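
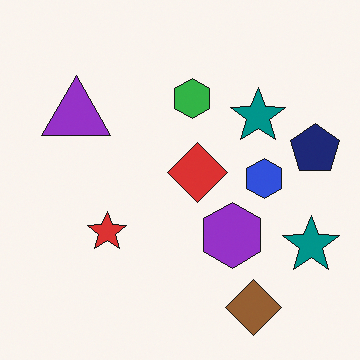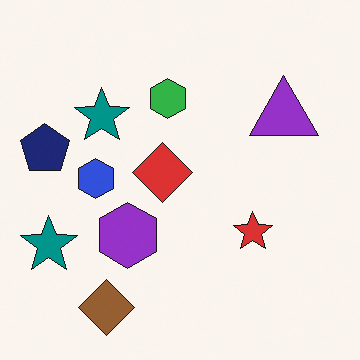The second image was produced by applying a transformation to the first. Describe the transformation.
It was flipped horizontally (left ↔ right).

The navy pentagon is in the right of the first image and the left of the second — shapes on opposite sides of the vertical midline have swapped in a mirror flip.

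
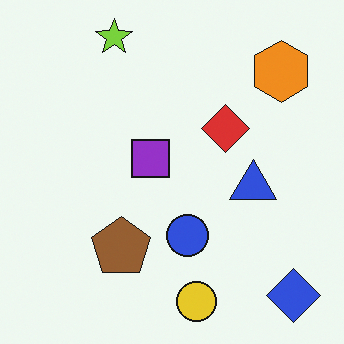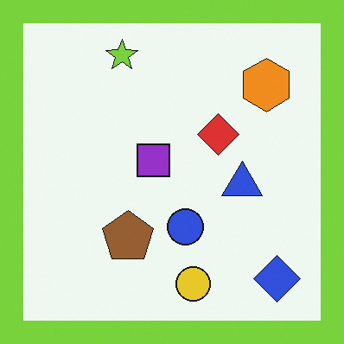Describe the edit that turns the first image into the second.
This is the original image framed with a lime border.

A solid lime frame runs around the edge of the second image, with the content slightly shrunk inside it.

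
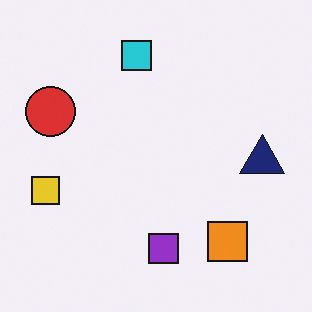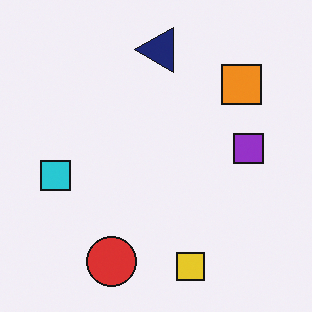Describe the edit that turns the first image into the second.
This is the original image rotated 90° counter-clockwise.

The yellow square sits in the left of the first image and the bottom of the second — consistent with a whole-image 90° counter-clockwise rotation.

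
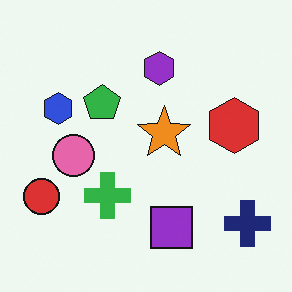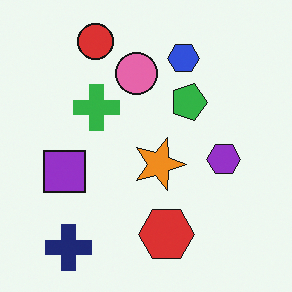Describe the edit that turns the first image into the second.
This is the original image rotated 90° clockwise.

The navy cross sits in the bottom-right of the first image and the bottom-left of the second — consistent with a whole-image 90° clockwise rotation.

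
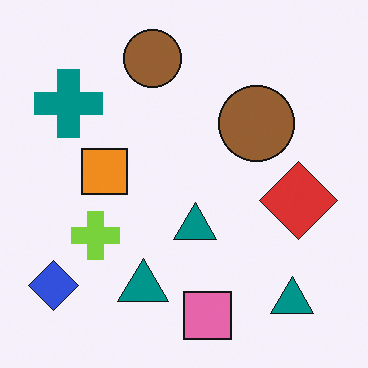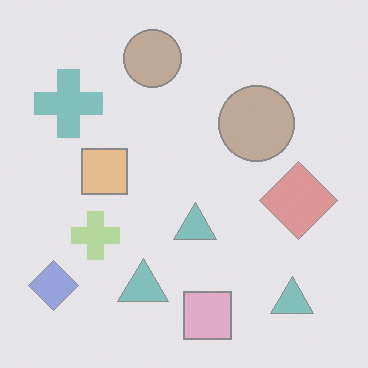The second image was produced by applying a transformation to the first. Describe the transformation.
The transformation is: washed out (contrast reduced).

Tones are pushed toward mid-grey across the whole image — a global contrast change.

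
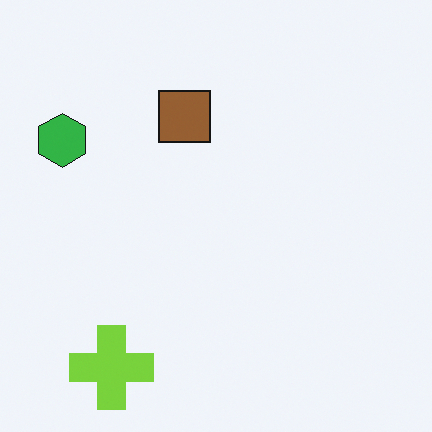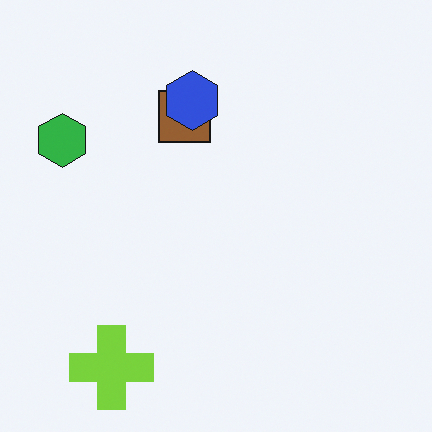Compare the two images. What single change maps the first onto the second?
Overlaid with an additional blue hexagon.

A blue hexagon appears in the second image that is absent from the first.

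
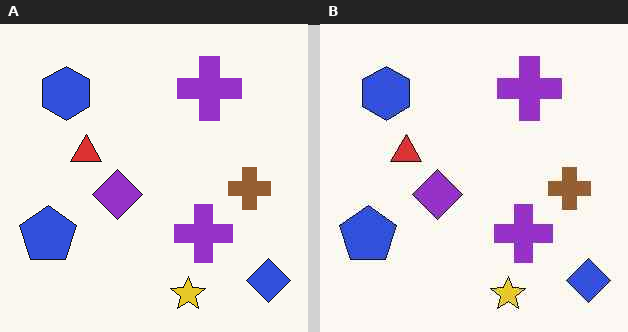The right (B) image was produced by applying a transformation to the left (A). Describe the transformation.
This is the original image JPEG-compressed with visible artifacts.

Blocky 8×8 compression artifacts appear around shape edges and the flat background shows ringing — characteristic JPEG degradation.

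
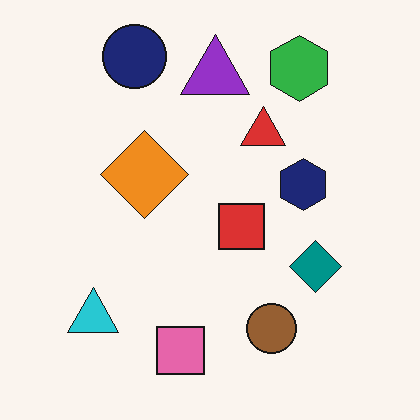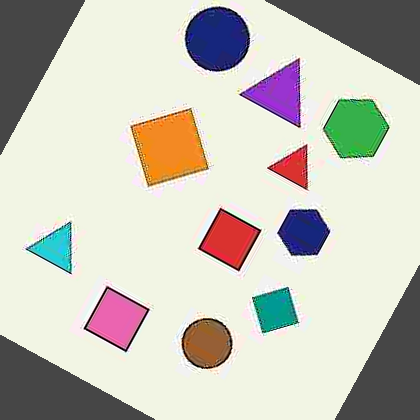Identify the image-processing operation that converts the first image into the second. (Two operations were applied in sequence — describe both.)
It was degraded with heavy JPEG compression, then rotated clockwise by a moderate amount.

Blocky 8×8 compression artifacts appear around shape edges and the flat background shows ringing — characteristic JPEG degradation. Every shape is tilted by the same angle and the image corners show triangular fill wedges — a whole-image rotation by a non-right angle.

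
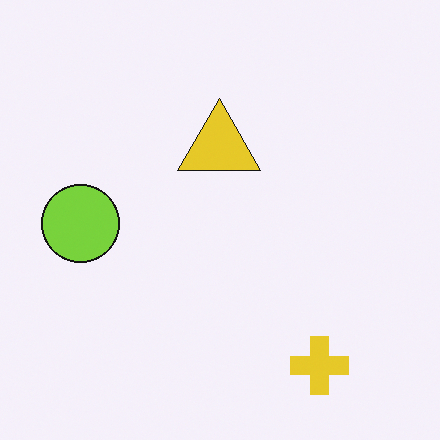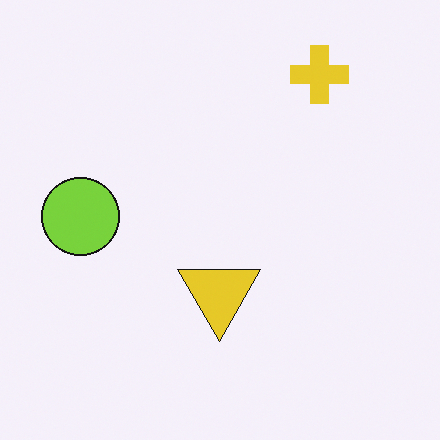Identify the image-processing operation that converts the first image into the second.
Flipped vertically (top ↔ bottom).

The yellow cross is in the bottom-right of the first image and the top-right of the second — shapes on opposite sides of the horizontal midline have swapped in a mirror flip.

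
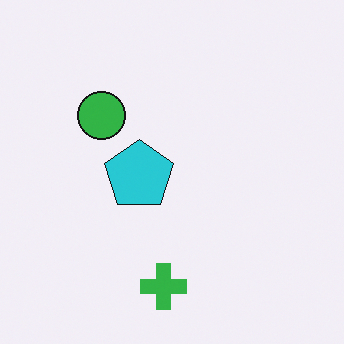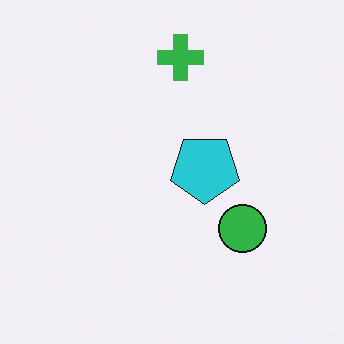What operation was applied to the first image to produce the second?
The image was rotated 180°.

The green cross sits in the bottom of the first image and the top of the second — consistent with a whole-image 180° rotation.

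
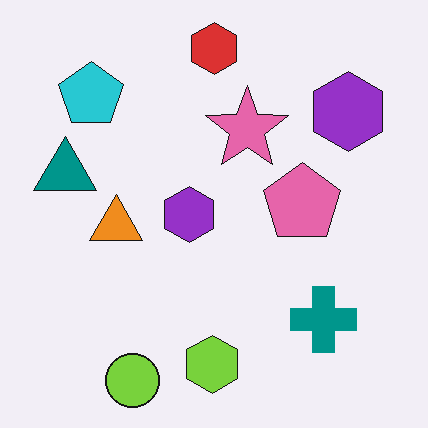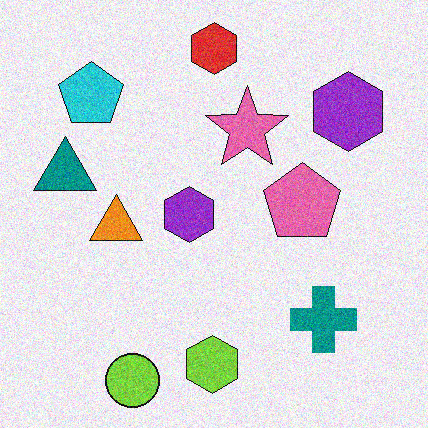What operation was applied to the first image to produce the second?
This is the original image degraded with visible gaussian noise.

Random speckle covers the whole image, including the flat background.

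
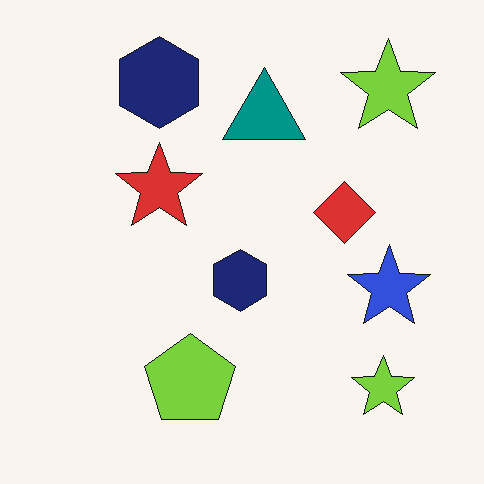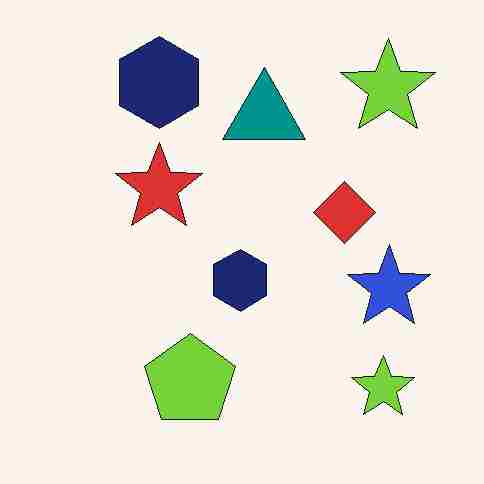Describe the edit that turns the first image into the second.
The transformation is: heavily JPEG-compressed with obvious blocking artifacts.

Blocky 8×8 compression artifacts appear around shape edges and the flat background shows ringing — characteristic JPEG degradation.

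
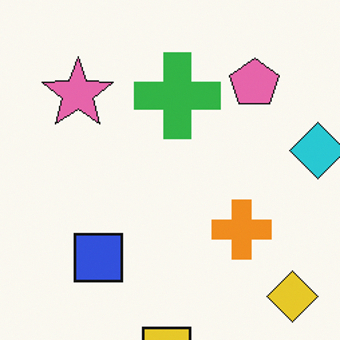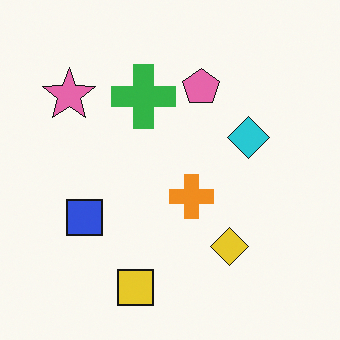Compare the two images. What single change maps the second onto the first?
It was cropped slightly and scaled back up.

The visible shapes are larger and the field of view is narrower; shapes near the original edges may be partly or wholly outside the frame — a crop-and-rescale.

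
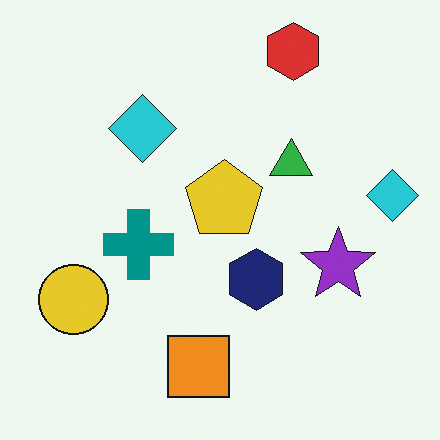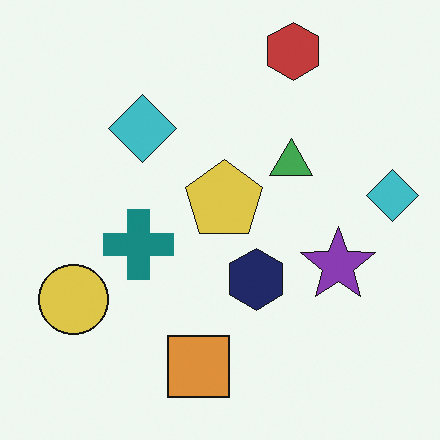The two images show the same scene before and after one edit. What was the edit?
The transformation is: slightly desaturated.

All colors are more muted and greyish — a global saturation change.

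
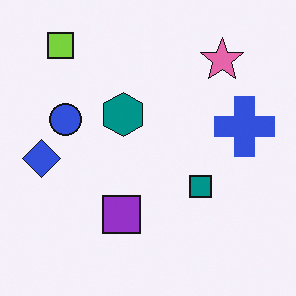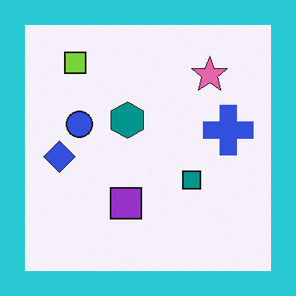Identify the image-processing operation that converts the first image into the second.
This is the original image framed with a cyan border.

A solid cyan frame runs around the edge of the second image, with the content slightly shrunk inside it.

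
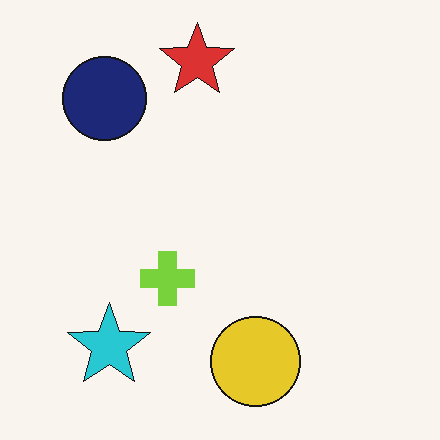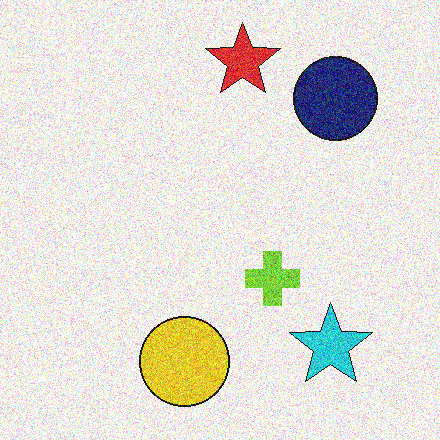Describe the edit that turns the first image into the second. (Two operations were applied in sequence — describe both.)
The second image is the first degraded with strong gaussian noise, then flipped horizontally (left ↔ right).

Random speckle covers the whole image, including the flat background. The navy circle is in the top-left of the first image and the top-right of the second — shapes on opposite sides of the vertical midline have swapped in a mirror flip.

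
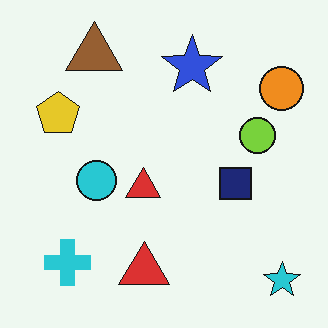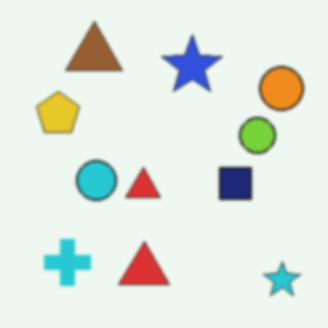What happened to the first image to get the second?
The transformation is: given a subtle gaussian blur.

Shape edges and outlines are uniformly softened across the whole image.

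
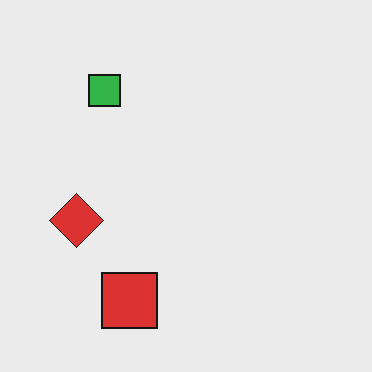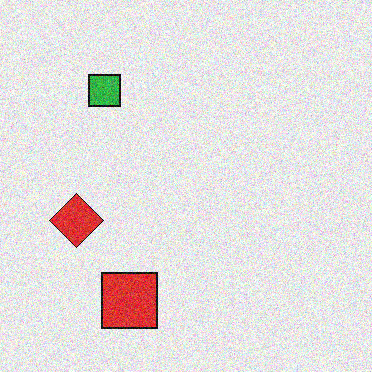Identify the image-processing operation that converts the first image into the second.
The second image is the first degraded with moderate additive noise.

Random speckle covers the whole image, including the flat background.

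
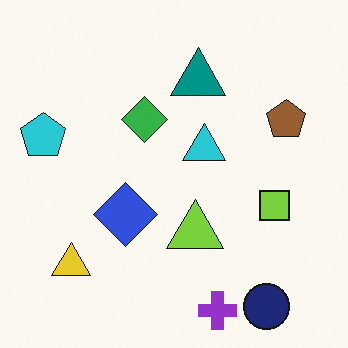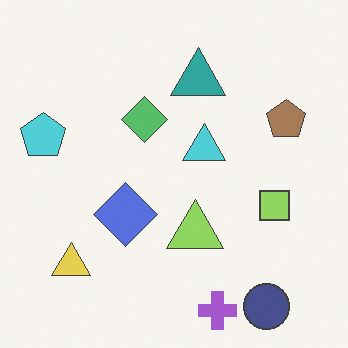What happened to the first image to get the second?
Given slightly reduced contrast.

Tones are pushed toward mid-grey across the whole image — a global contrast change.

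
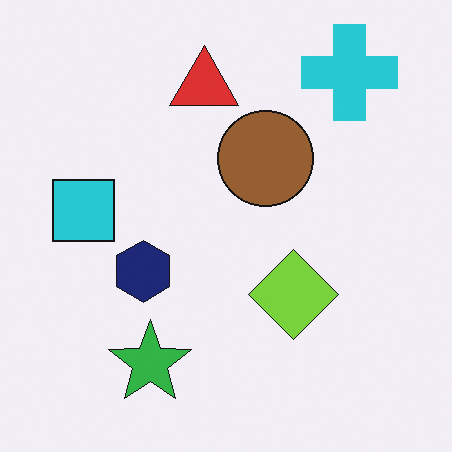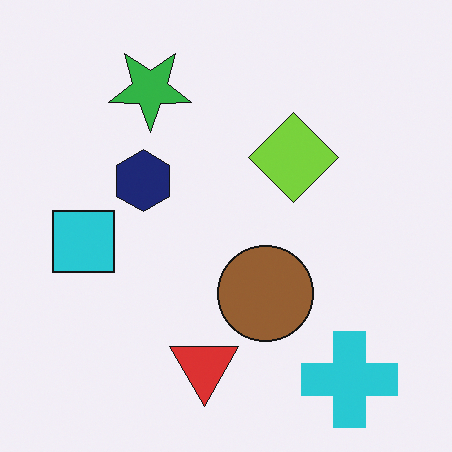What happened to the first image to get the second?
The image was flipped vertically (top ↔ bottom).

The cyan cross is in the top-right of the first image and the bottom-right of the second — shapes on opposite sides of the horizontal midline have swapped in a mirror flip.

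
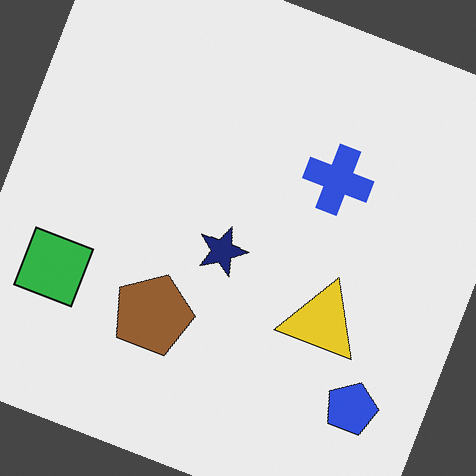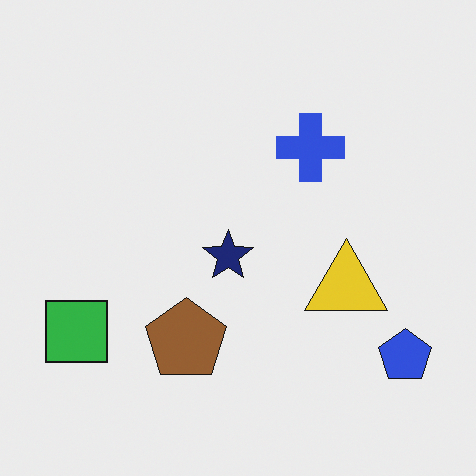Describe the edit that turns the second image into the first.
It was rotated clockwise by a clearly visible amount.

Every shape is tilted by the same angle and the image corners show triangular fill wedges — a whole-image rotation by a non-right angle.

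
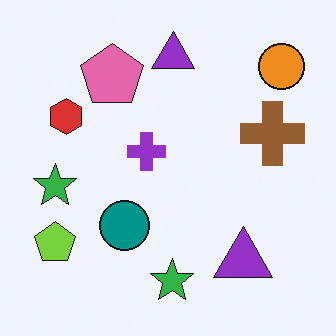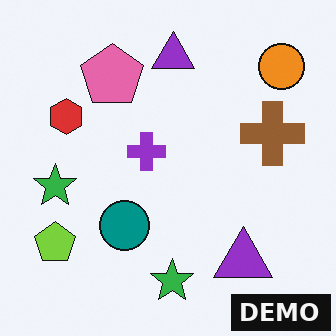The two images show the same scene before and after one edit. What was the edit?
The second image is the first watermarked with the text "DEMO" in the lower-right corner.

A dark label reading "DEMO" appears in the lower-right corner.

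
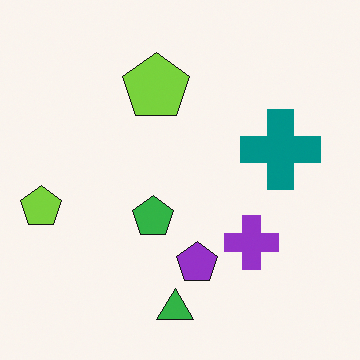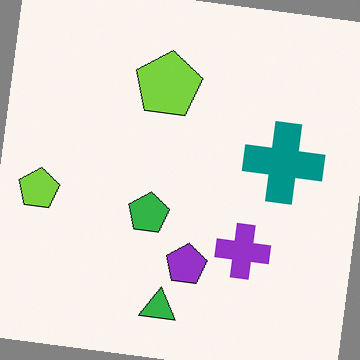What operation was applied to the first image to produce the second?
The image was rotated clockwise by a small amount.

Every shape is tilted by the same angle and the image corners show triangular fill wedges — a whole-image rotation by a non-right angle.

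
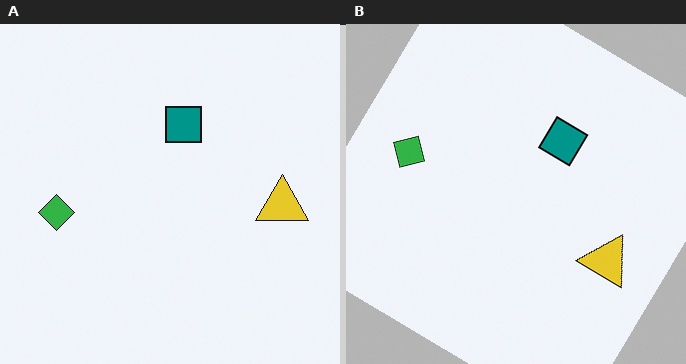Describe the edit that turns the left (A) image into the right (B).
It was rotated clockwise by a large amount — several tens of degrees.

Every shape is tilted by the same angle and the image corners show triangular fill wedges — a whole-image rotation by a non-right angle.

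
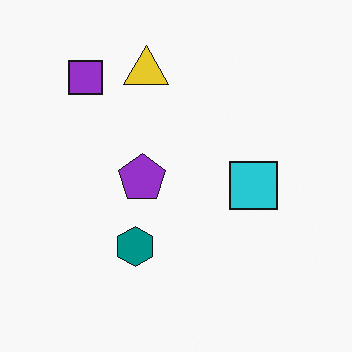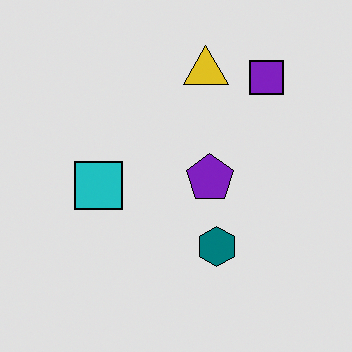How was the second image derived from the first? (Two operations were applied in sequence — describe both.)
Posterized to a reduced palette, then flipped horizontally (left ↔ right).

Each flat color has snapped to a coarser quantized level — most visibly, the near-white background has dropped to a flat grey. The purple square is in the top-left of the first image and the top-right of the second — shapes on opposite sides of the vertical midline have swapped in a mirror flip.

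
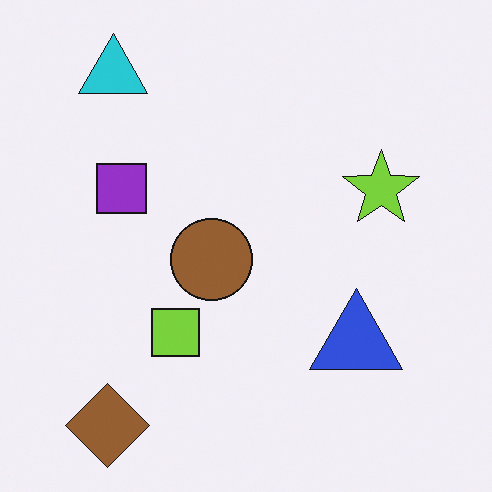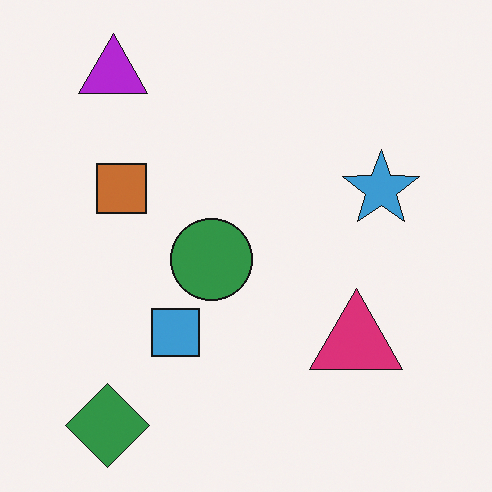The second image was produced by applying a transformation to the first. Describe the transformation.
The second image is the first hue-shifted noticeably.

Every shape's color has rotated by the same amount around the hue wheel — a uniform hue shift.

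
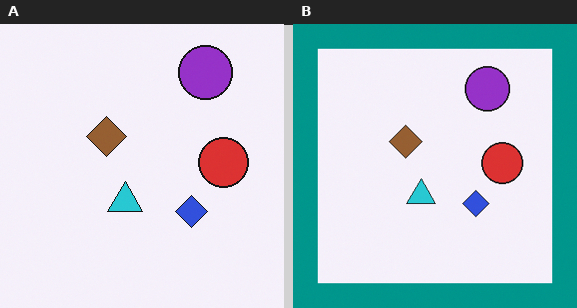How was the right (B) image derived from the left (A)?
The right (B) image is the left (A) framed with a teal border.

A solid teal frame runs around the edge of the right (B) image, with the content slightly shrunk inside it.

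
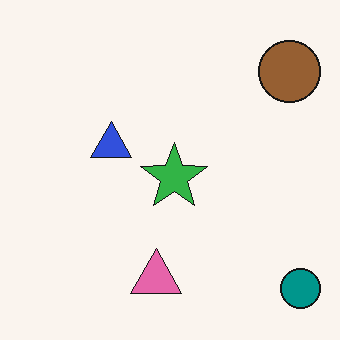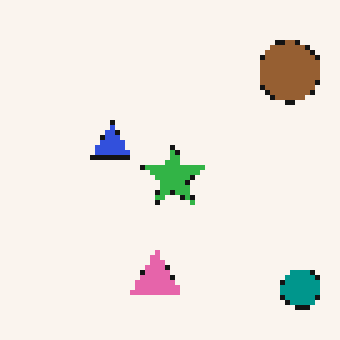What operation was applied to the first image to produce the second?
The image was mildly pixelated.

Shapes are reduced to large square blocks; fine edges and outlines are lost — a downscale-then-upscale (mosaic) effect.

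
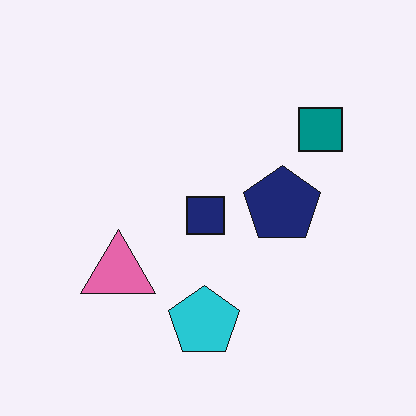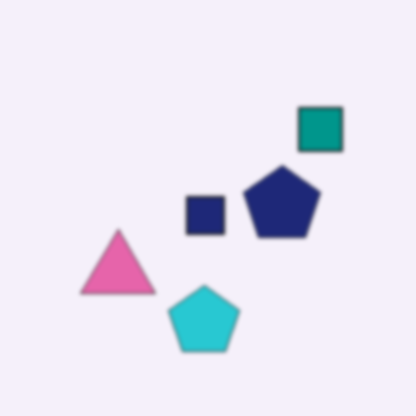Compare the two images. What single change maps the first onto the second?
It was lightly blurred.

Shape edges and outlines are uniformly softened across the whole image.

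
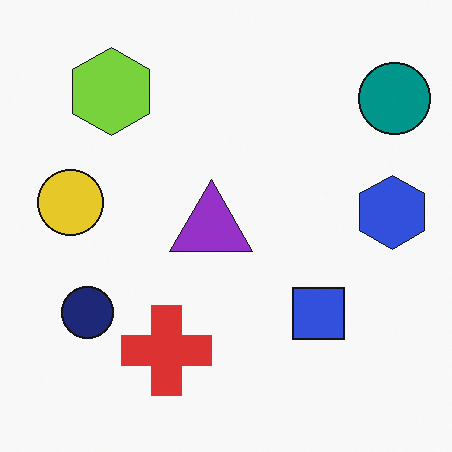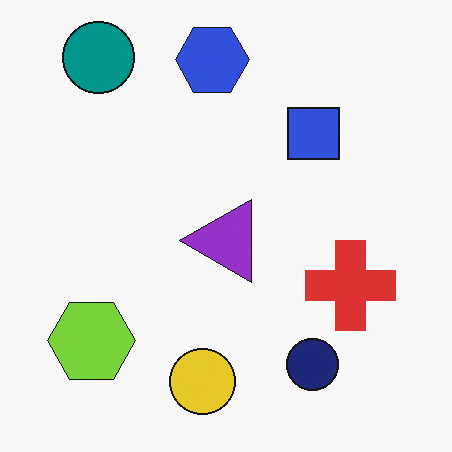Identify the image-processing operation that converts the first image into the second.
It was rotated 90° counter-clockwise.

The teal circle sits in the top-right of the first image and the top-left of the second — consistent with a whole-image 90° counter-clockwise rotation.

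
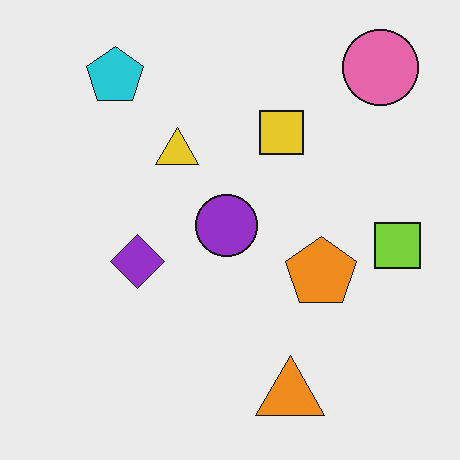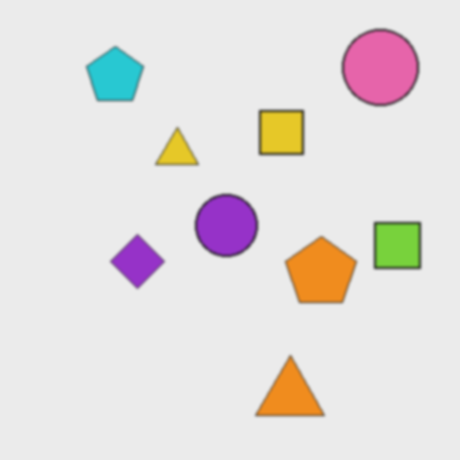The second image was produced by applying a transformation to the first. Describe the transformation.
The image was slightly softened.

Shape edges and outlines are uniformly softened across the whole image.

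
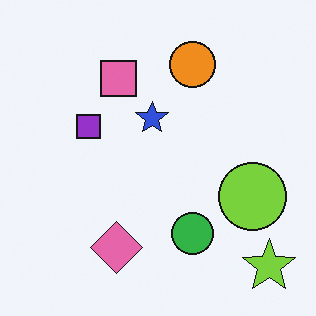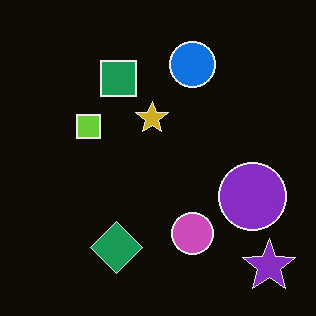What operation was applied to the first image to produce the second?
The second image is the first color-inverted (negative).

The light background has become dark and every shape's color is its complement — a photographic negative.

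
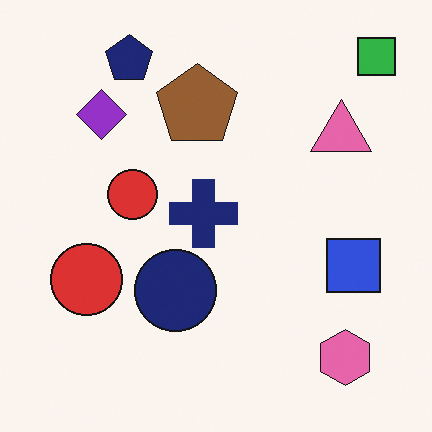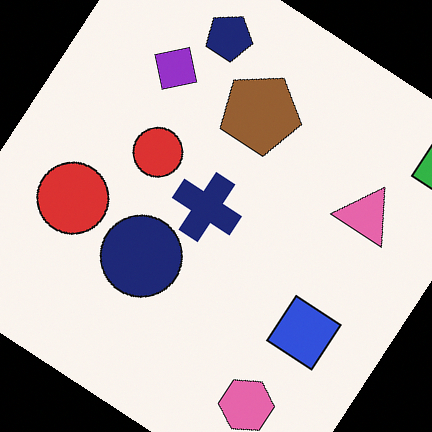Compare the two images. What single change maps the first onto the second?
The image was rotated clockwise by a large amount — several tens of degrees.

Every shape is tilted by the same angle and the image corners show triangular fill wedges — a whole-image rotation by a non-right angle.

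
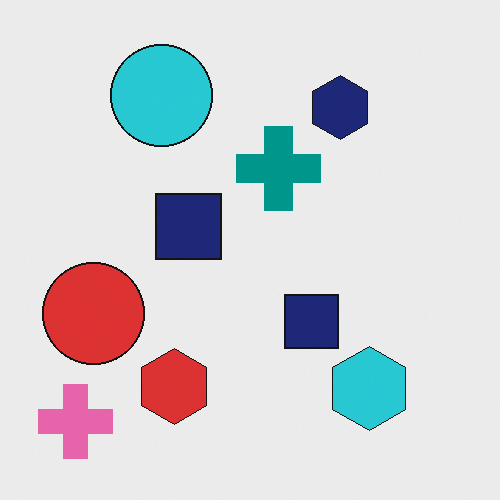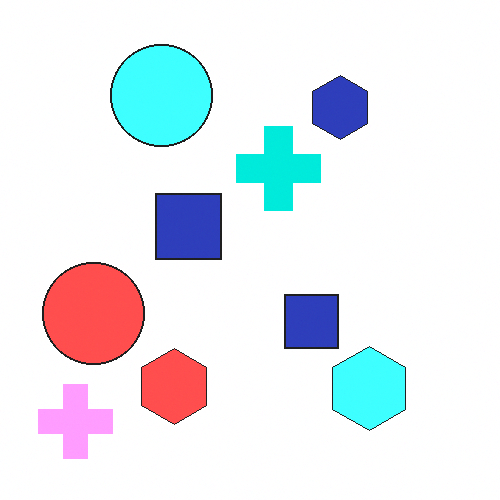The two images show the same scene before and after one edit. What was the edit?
The transformation is: noticeably brightened.

Every pixel — background and shapes alike — is uniformly brightened.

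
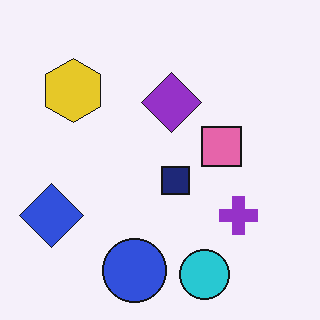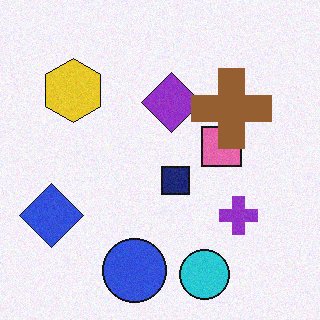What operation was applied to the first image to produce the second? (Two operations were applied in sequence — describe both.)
The image was degraded with subtle gaussian noise, then overlaid with an additional brown cross.

Random speckle covers the whole image, including the flat background. A brown cross appears in the second image that is absent from the first.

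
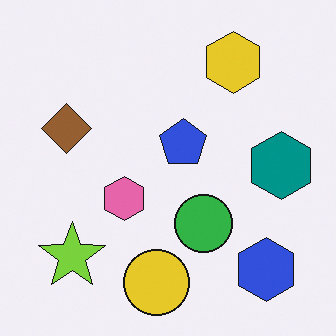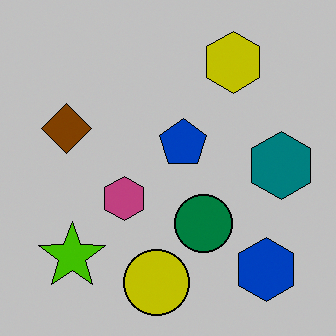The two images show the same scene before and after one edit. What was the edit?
This is the original image heavily posterized to just a handful of flat colors.

Each flat color has snapped to a coarser quantized level — most visibly, the near-white background has dropped to a flat grey.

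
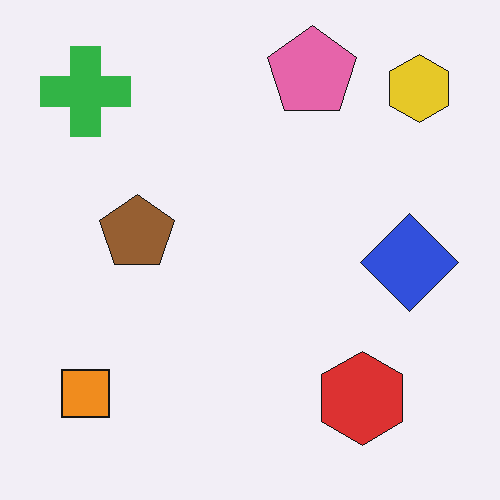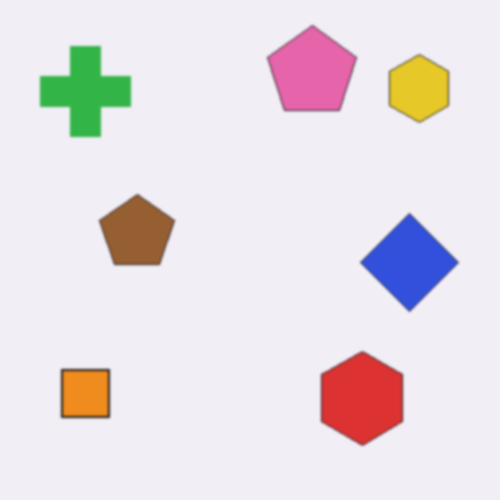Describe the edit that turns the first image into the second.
It was slightly softened.

Shape edges and outlines are uniformly softened across the whole image.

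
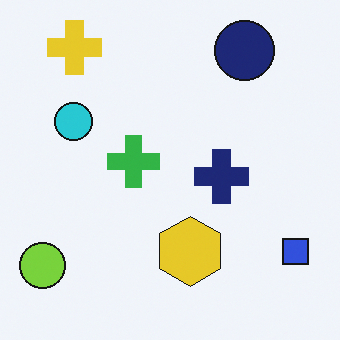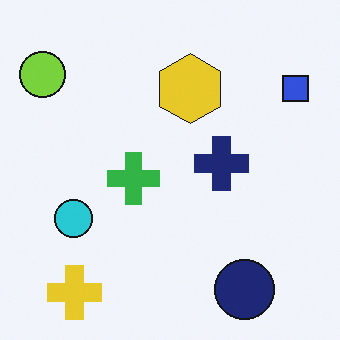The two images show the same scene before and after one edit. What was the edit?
The image was flipped vertically (top ↔ bottom).

The yellow cross is in the top-left of the first image and the bottom-left of the second — shapes on opposite sides of the horizontal midline have swapped in a mirror flip.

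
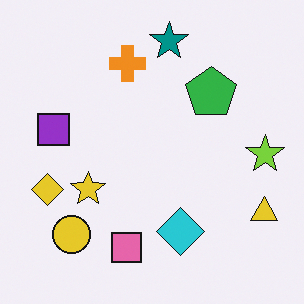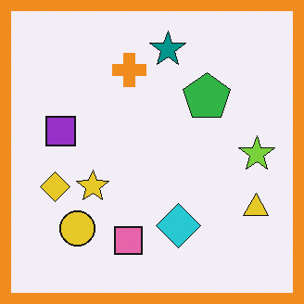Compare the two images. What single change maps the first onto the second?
The transformation is: framed with a orange border.

A solid orange frame runs around the edge of the second image, with the content slightly shrunk inside it.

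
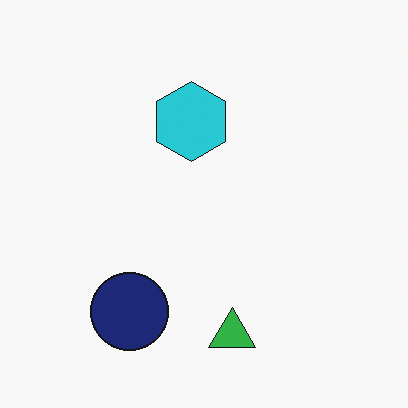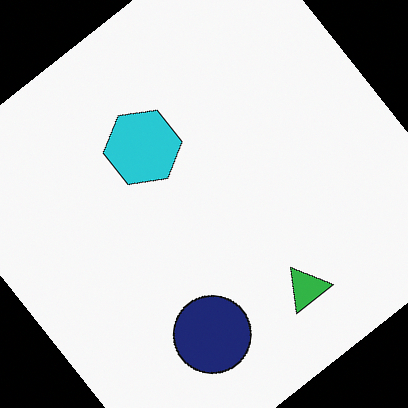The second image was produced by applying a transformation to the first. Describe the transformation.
The image was rotated counter-clockwise by a large amount — several tens of degrees.

Every shape is tilted by the same angle and the image corners show triangular fill wedges — a whole-image rotation by a non-right angle.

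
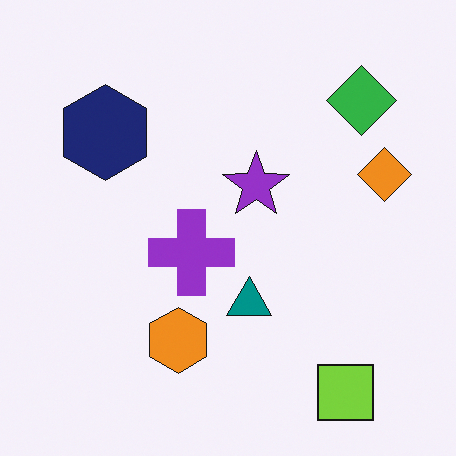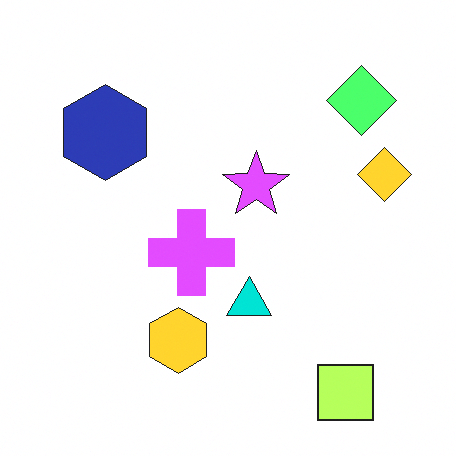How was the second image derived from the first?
The transformation is: noticeably brightened.

Every pixel — background and shapes alike — is uniformly brightened.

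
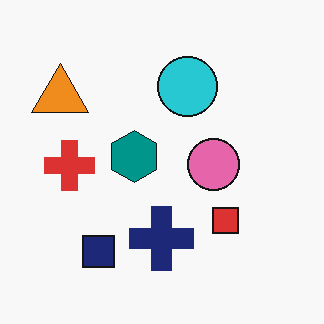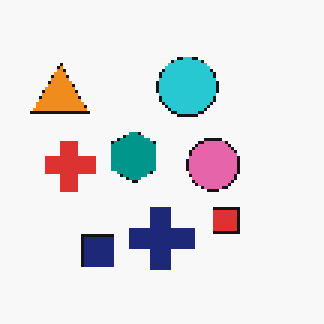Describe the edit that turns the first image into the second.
It was mildly pixelated.

Shapes are reduced to large square blocks; fine edges and outlines are lost — a downscale-then-upscale (mosaic) effect.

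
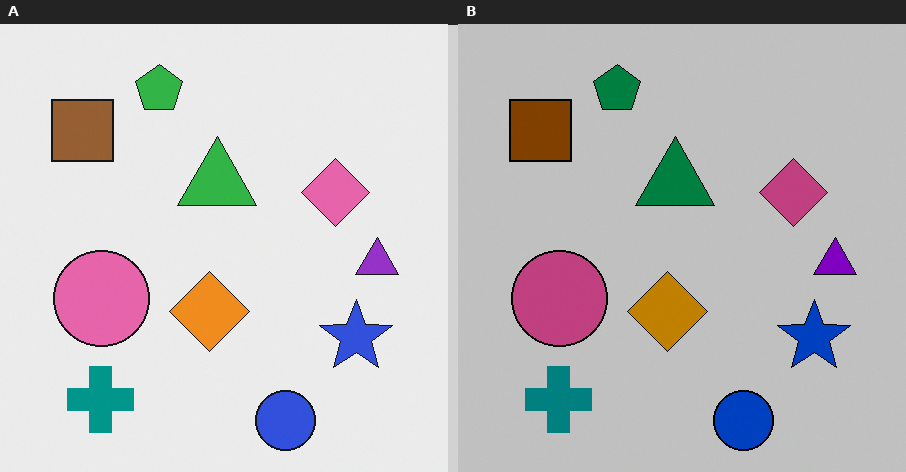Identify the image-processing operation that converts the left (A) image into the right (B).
It was aggressively posterized.

Each flat color has snapped to a coarser quantized level — most visibly, the near-white background has dropped to a flat grey.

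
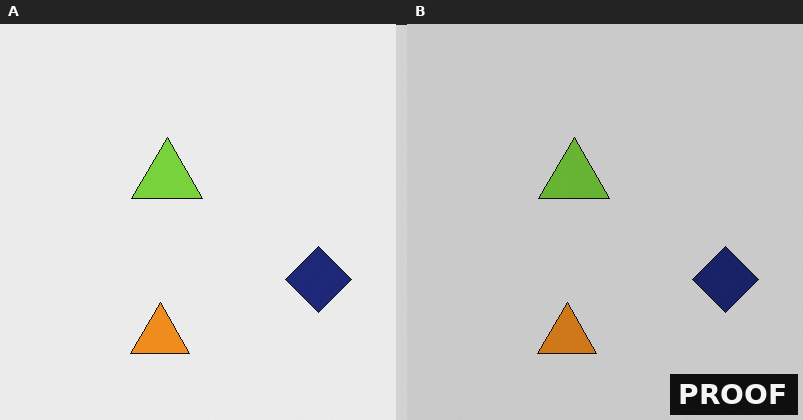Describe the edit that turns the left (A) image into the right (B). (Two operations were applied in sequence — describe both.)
This is the original image darkened a little, then watermarked with the text "PROOF" in the lower-right corner.

Every pixel — background and shapes alike — is uniformly darkened. A dark label reading "PROOF" appears in the lower-right corner.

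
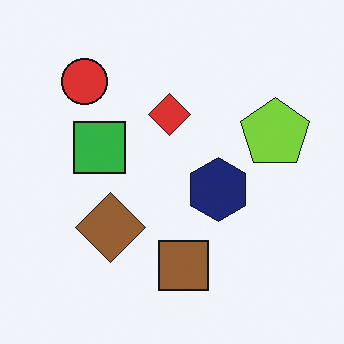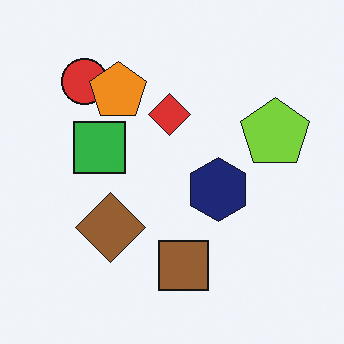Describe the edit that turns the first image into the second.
This is the original image overlaid with an additional orange pentagon.

An orange pentagon appears in the second image that is absent from the first.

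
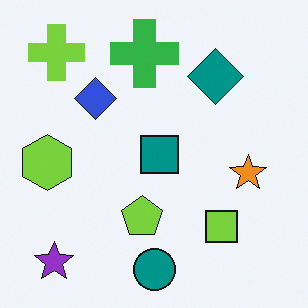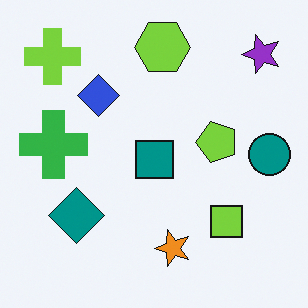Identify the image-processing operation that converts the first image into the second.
The image was transposed (reflected across the top-left ↔ bottom-right diagonal).

Shapes have swapped their row and column positions — what was in the top-right is now in the bottom-left — a diagonal reflection.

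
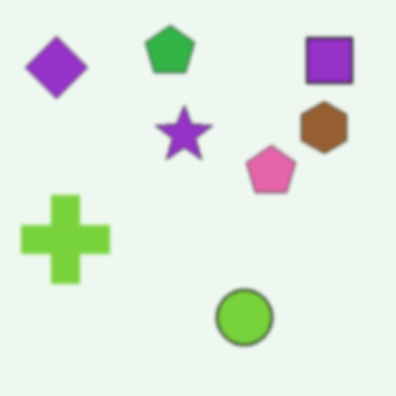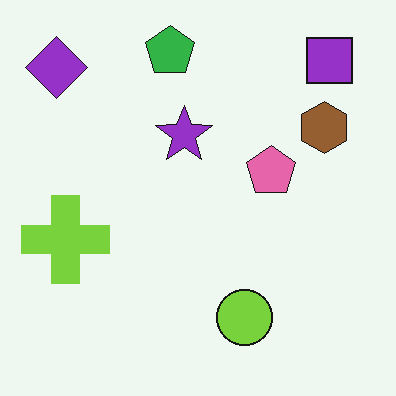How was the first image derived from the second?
It was lightly blurred.

Shape edges and outlines are uniformly softened across the whole image.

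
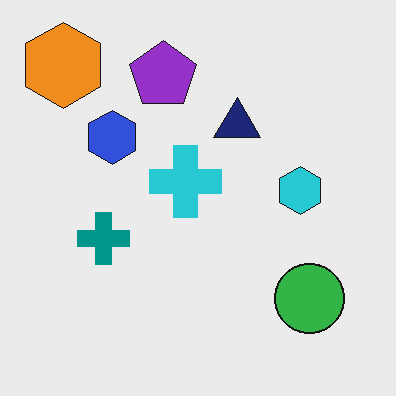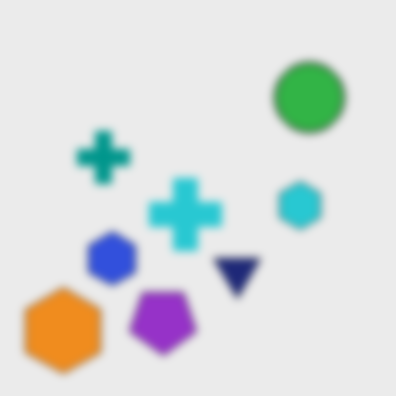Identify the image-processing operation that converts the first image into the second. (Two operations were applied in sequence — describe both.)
It was flipped vertically (top ↔ bottom), then moderately blurred.

The orange hexagon is in the top-left of the first image and the bottom-left of the second — shapes on opposite sides of the horizontal midline have swapped in a mirror flip. Shape edges and outlines are uniformly softened across the whole image.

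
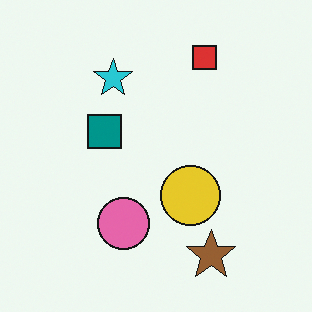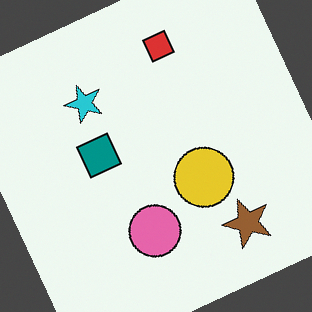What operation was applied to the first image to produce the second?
The second image is the first rotated counter-clockwise by a moderate amount.

Every shape is tilted by the same angle and the image corners show triangular fill wedges — a whole-image rotation by a non-right angle.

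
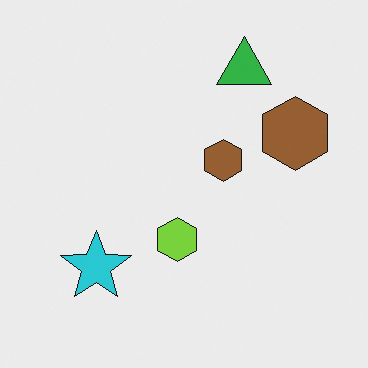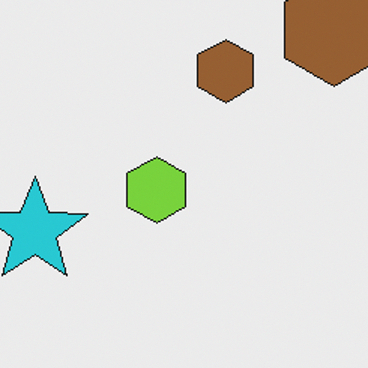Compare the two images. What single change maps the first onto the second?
The transformation is: cropped to a modestly smaller region and rescaled.

The visible shapes are larger and the field of view is narrower; shapes near the original edges may be partly or wholly outside the frame — a crop-and-rescale.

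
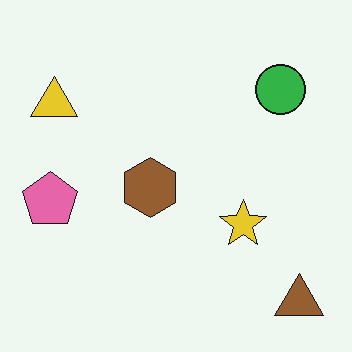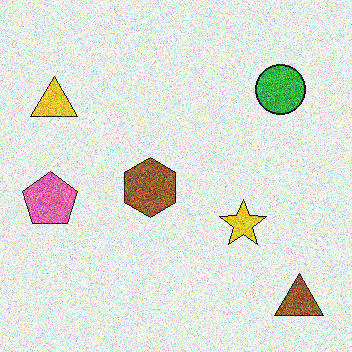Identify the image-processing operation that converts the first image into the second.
It was degraded with strong gaussian noise.

Random speckle covers the whole image, including the flat background.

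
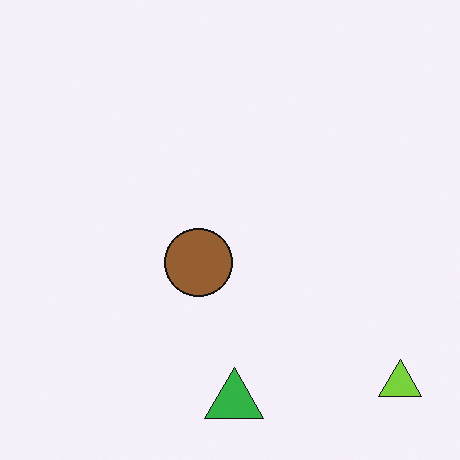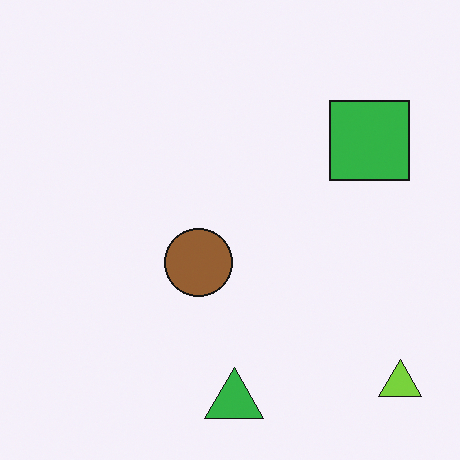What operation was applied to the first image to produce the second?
The image was overlaid with an additional green square.

A green square appears in the second image that is absent from the first.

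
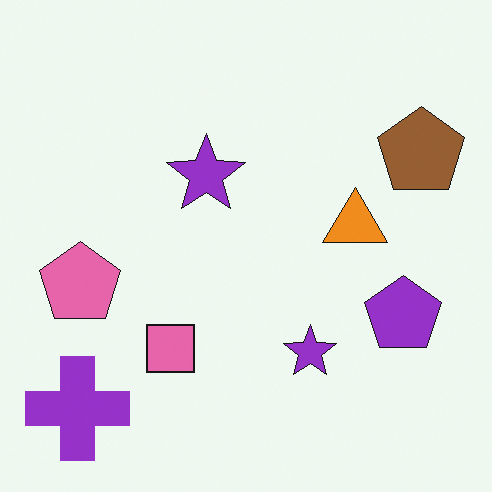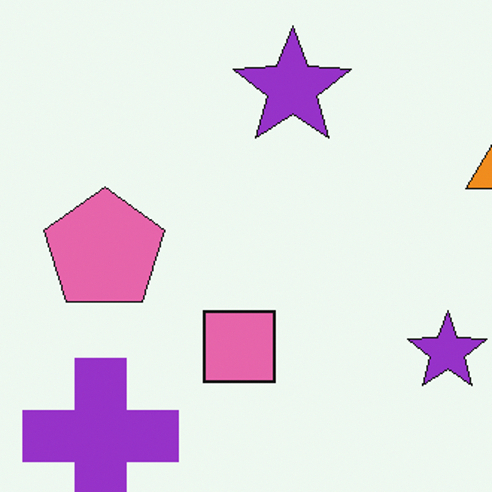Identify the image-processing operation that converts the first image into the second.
The transformation is: cropped to a modestly smaller region and rescaled.

The visible shapes are larger and the field of view is narrower; shapes near the original edges may be partly or wholly outside the frame — a crop-and-rescale.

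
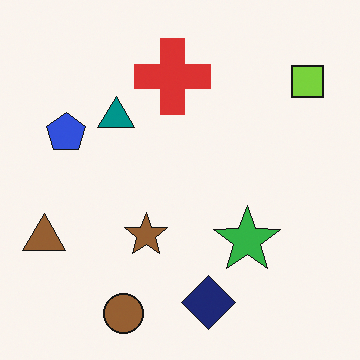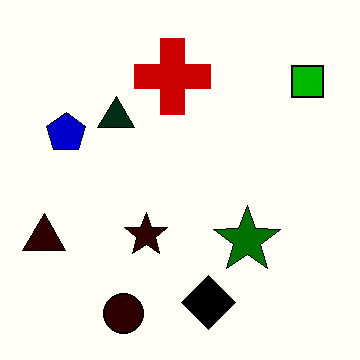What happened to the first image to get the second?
The transformation is: given much higher contrast.

Tones are pushed away from mid-grey across the whole image — a global contrast change.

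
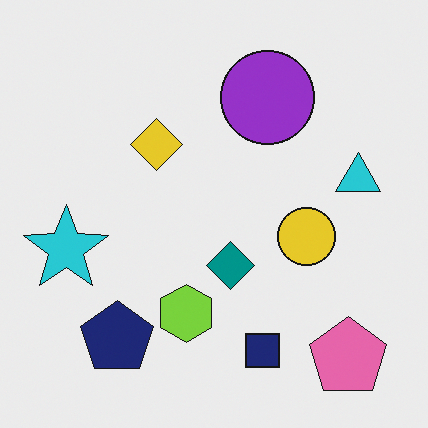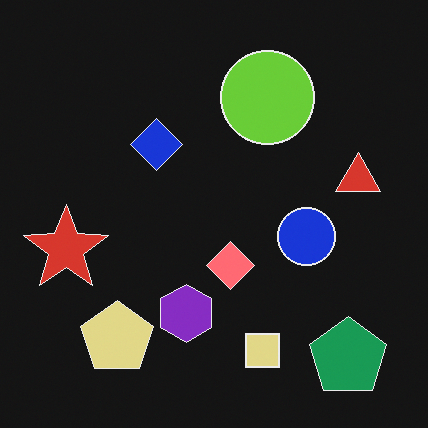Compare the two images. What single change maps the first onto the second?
This is the original image color-inverted (negative).

The light background has become dark and every shape's color is its complement — a photographic negative.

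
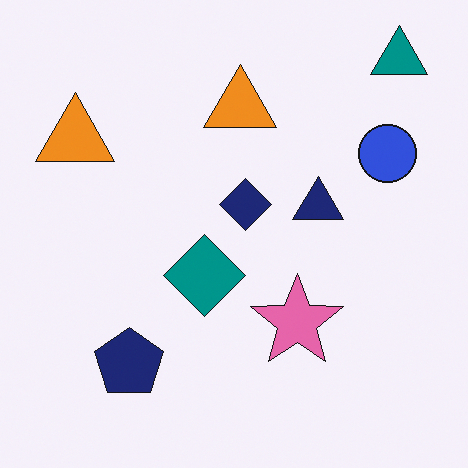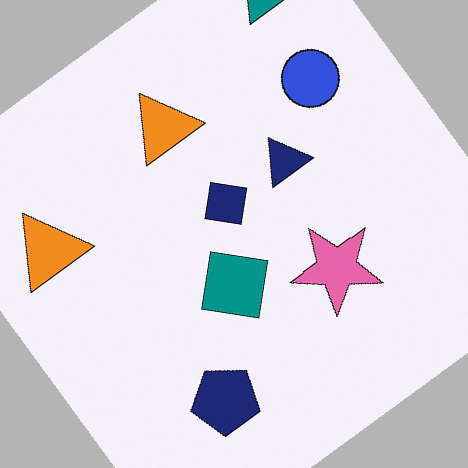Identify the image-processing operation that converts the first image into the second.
It was rotated counter-clockwise by a large amount — several tens of degrees.

Every shape is tilted by the same angle and the image corners show triangular fill wedges — a whole-image rotation by a non-right angle.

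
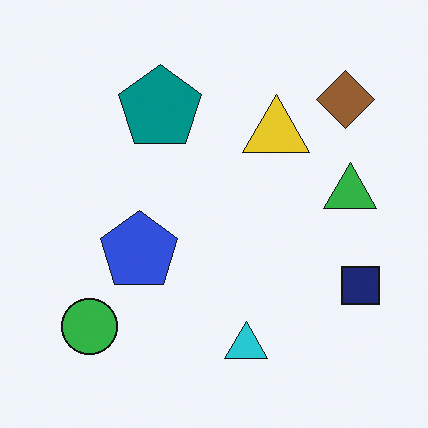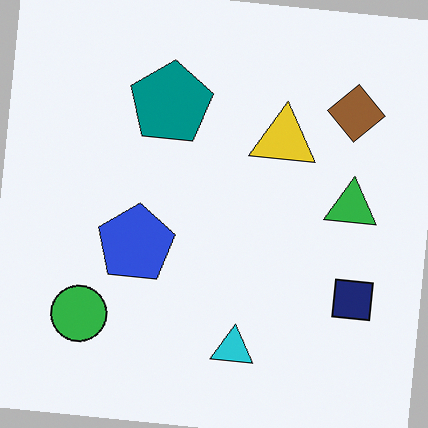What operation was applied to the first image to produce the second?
This is the original image rotated clockwise by a small amount.

Every shape is tilted by the same angle and the image corners show triangular fill wedges — a whole-image rotation by a non-right angle.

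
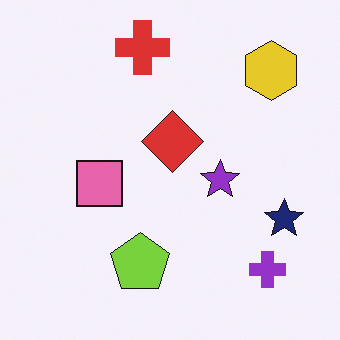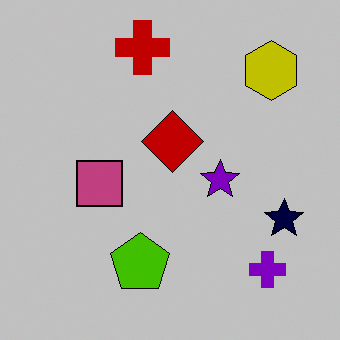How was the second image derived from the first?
The second image is the first aggressively posterized.

Each flat color has snapped to a coarser quantized level — most visibly, the near-white background has dropped to a flat grey.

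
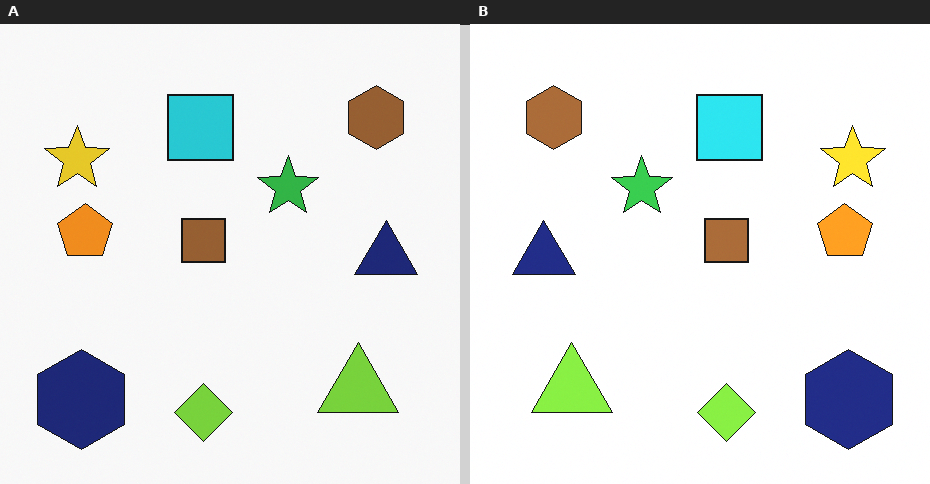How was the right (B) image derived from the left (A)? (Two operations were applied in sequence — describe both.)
It was slightly brightened, then flipped horizontally (left ↔ right).

Every pixel — background and shapes alike — is uniformly brightened. The navy triangle is in the right of the left (A) image and the left of the right (B) — shapes on opposite sides of the vertical midline have swapped in a mirror flip.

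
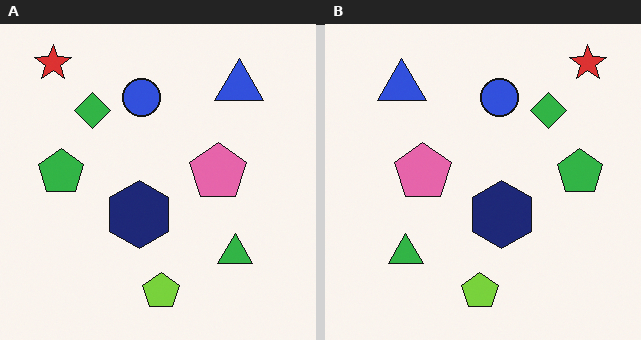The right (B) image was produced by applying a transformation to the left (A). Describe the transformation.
Flipped horizontally (left ↔ right).

The red star is in the top-left of the left (A) image and the top-right of the right (B) — shapes on opposite sides of the vertical midline have swapped in a mirror flip.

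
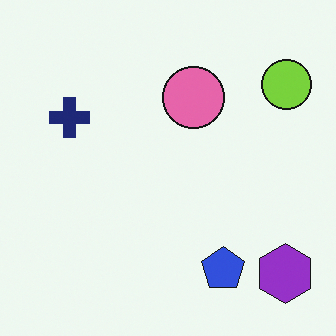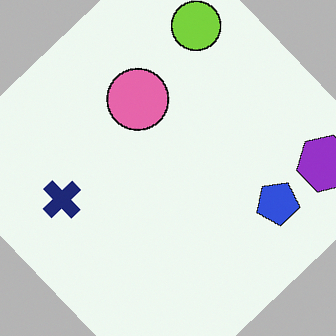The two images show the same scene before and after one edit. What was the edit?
This is the original image rotated counter-clockwise by a large amount — several tens of degrees.

Every shape is tilted by the same angle and the image corners show triangular fill wedges — a whole-image rotation by a non-right angle.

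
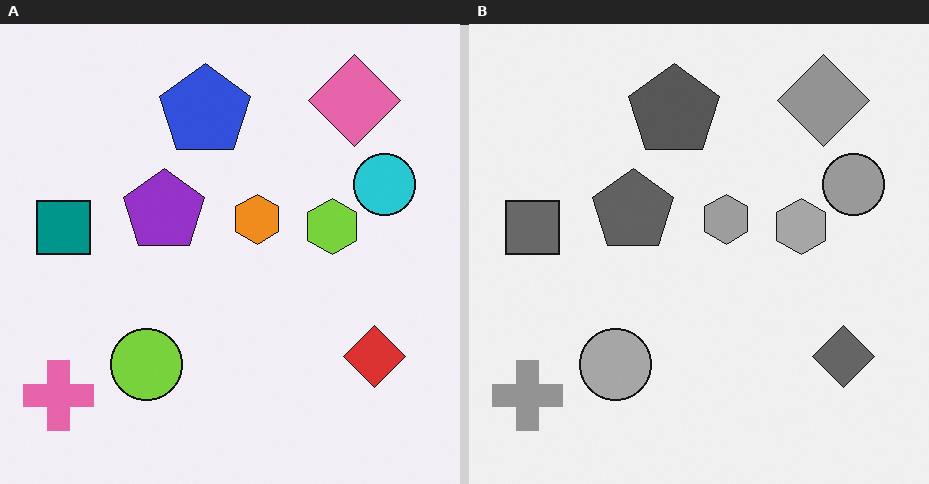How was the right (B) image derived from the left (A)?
The right (B) image is the left (A) converted to grayscale.

All color is removed — every shape is now a shade of grey.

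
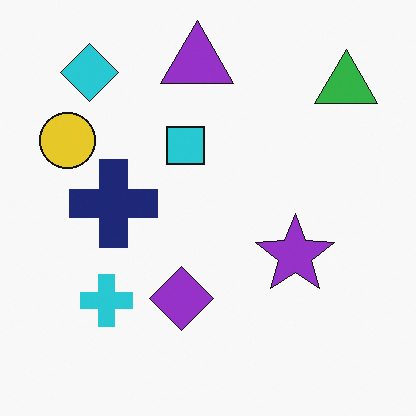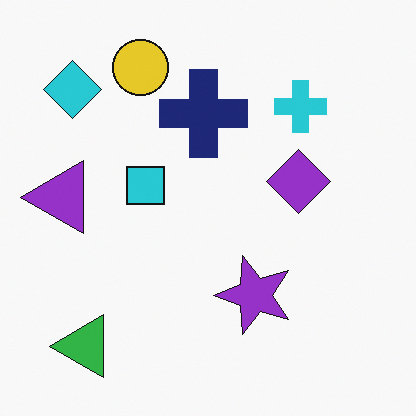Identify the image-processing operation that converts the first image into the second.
The image was transposed (reflected across the top-left ↔ bottom-right diagonal).

Shapes have swapped their row and column positions — what was in the top-right is now in the bottom-left — a diagonal reflection.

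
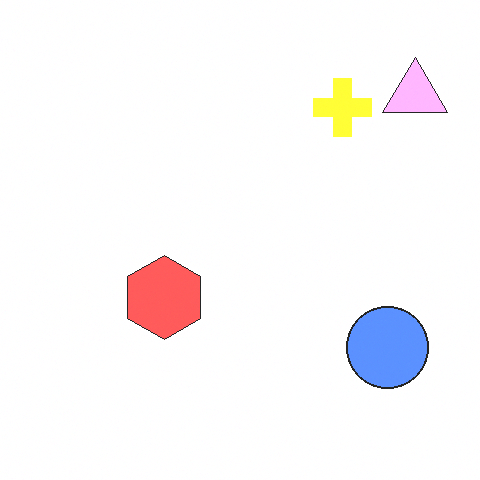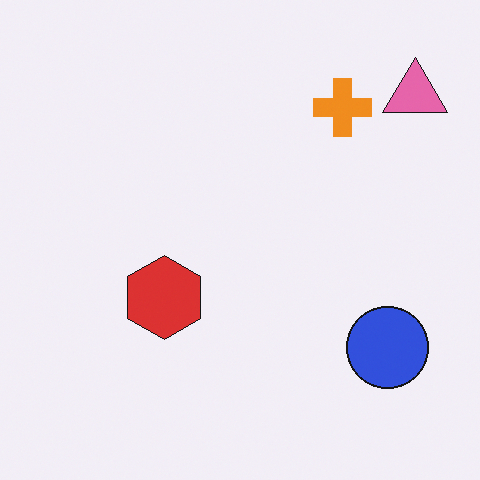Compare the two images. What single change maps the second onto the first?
This is the original image brightened a lot.

Every pixel — background and shapes alike — is uniformly brightened.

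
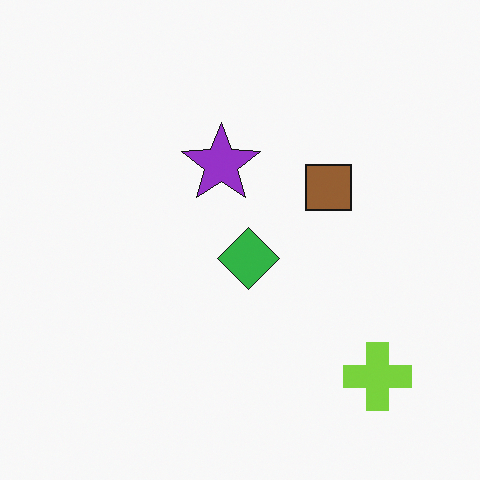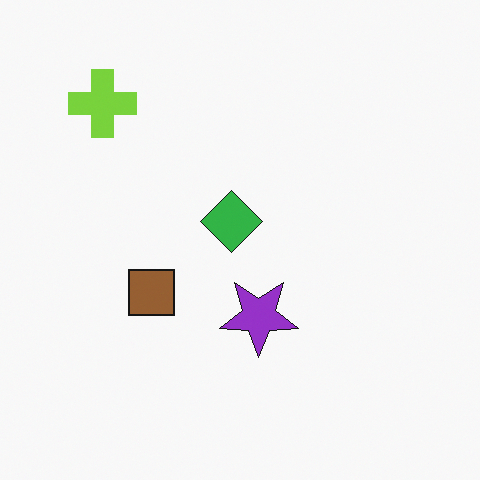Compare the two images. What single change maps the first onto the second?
It was rotated 180°.

The lime cross sits in the bottom-right of the first image and the top-left of the second — consistent with a whole-image 180° rotation.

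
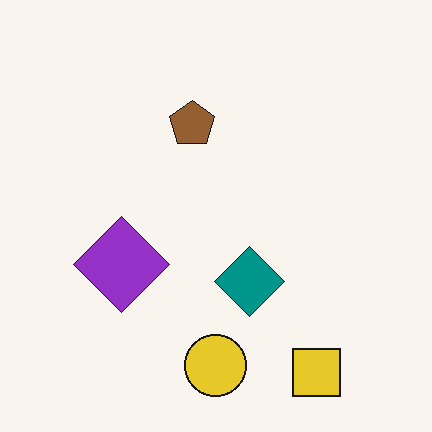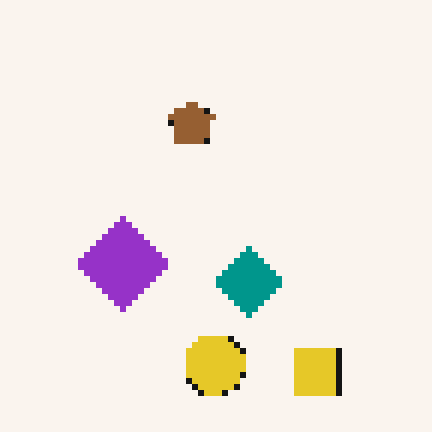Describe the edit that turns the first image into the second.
The transformation is: moderately pixelated.

Shapes are reduced to large square blocks; fine edges and outlines are lost — a downscale-then-upscale (mosaic) effect.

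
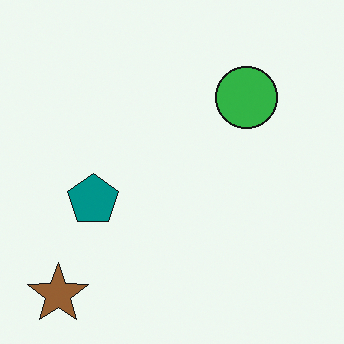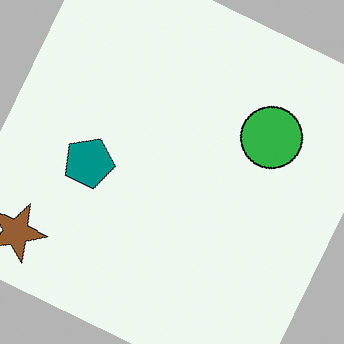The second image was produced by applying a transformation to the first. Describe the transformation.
This is the original image rotated clockwise by a clearly visible amount.

Every shape is tilted by the same angle and the image corners show triangular fill wedges — a whole-image rotation by a non-right angle.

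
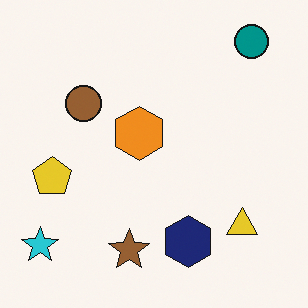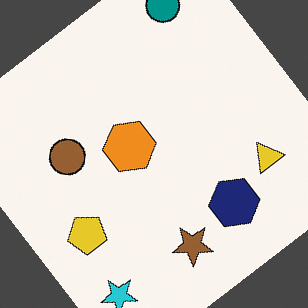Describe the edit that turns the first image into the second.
This is the original image rotated counter-clockwise by a large amount — several tens of degrees.

Every shape is tilted by the same angle and the image corners show triangular fill wedges — a whole-image rotation by a non-right angle.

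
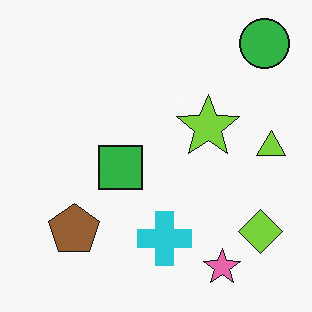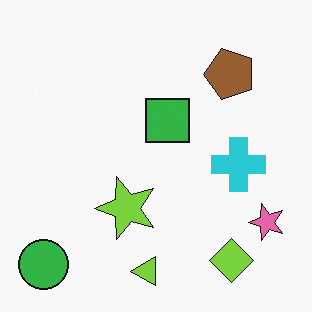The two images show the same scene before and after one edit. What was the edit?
The second image is the first transposed (reflected across the top-left ↔ bottom-right diagonal).

Shapes have swapped their row and column positions — what was in the top-right is now in the bottom-left — a diagonal reflection.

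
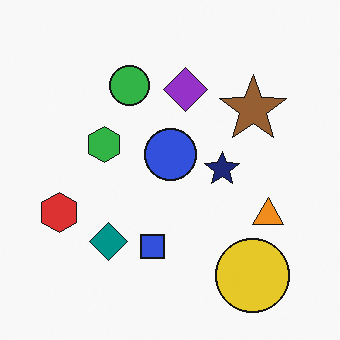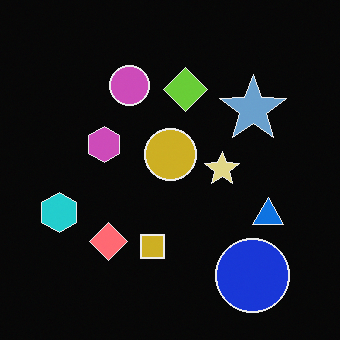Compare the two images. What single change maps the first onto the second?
It was color-inverted (negative).

The light background has become dark and every shape's color is its complement — a photographic negative.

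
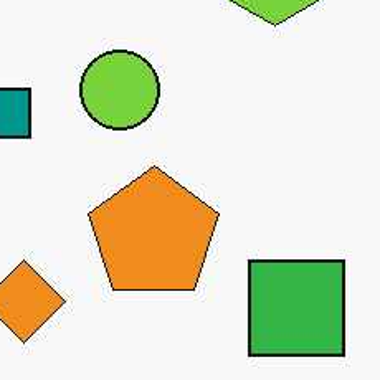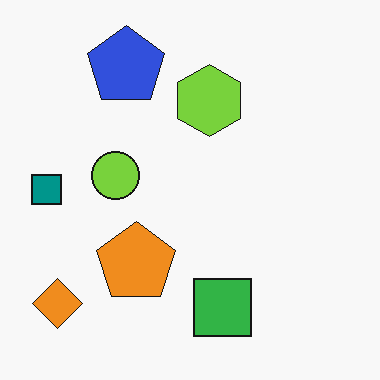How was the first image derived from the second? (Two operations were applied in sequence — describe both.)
Given moderate JPEG compression, then cropped to a noticeably smaller region and rescaled.

Blocky 8×8 compression artifacts appear around shape edges and the flat background shows ringing — characteristic JPEG degradation. The visible shapes are larger and the field of view is narrower; shapes near the original edges may be partly or wholly outside the frame — a crop-and-rescale.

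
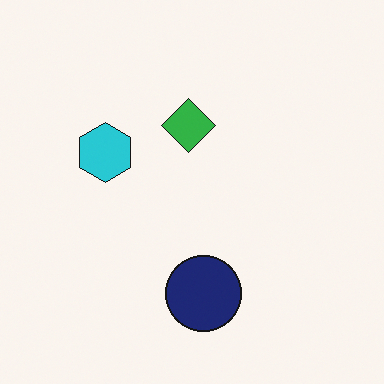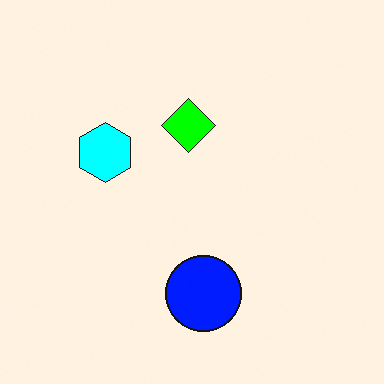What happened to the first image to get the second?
The transformation is: heavily oversaturated.

All colors are more vivid — a global saturation change.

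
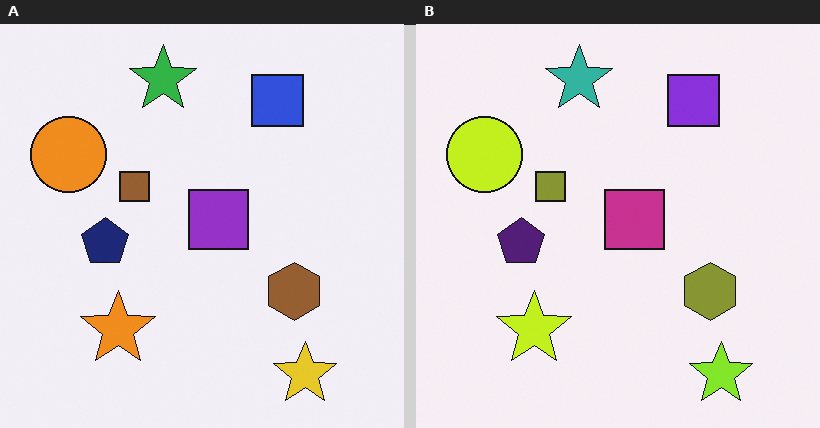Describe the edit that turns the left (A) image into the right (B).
The right (B) image is the left (A) hue-shifted by a small amount.

Every shape's color has rotated by the same amount around the hue wheel — a uniform hue shift.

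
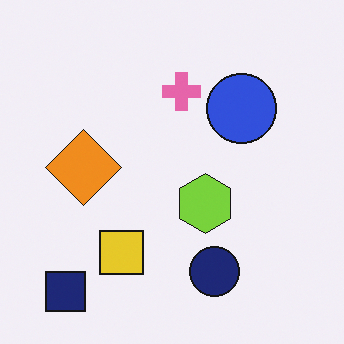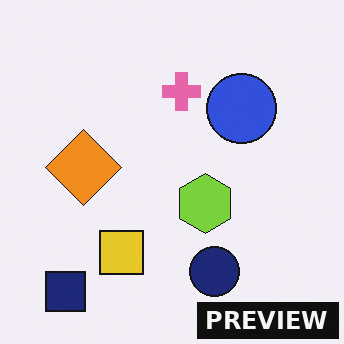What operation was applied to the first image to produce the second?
The second image is the first watermarked with the text "PREVIEW" in the lower-right corner.

A dark label reading "PREVIEW" appears in the lower-right corner.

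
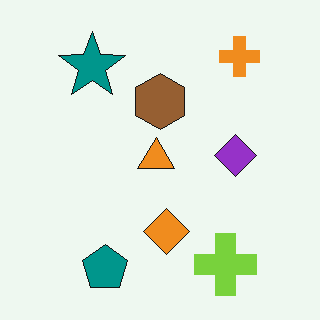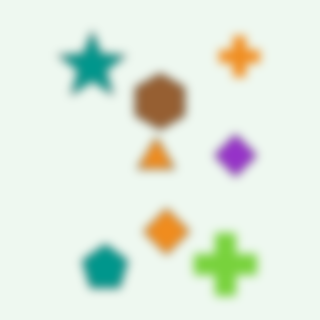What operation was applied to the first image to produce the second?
The transformation is: moderately blurred.

Shape edges and outlines are uniformly softened across the whole image.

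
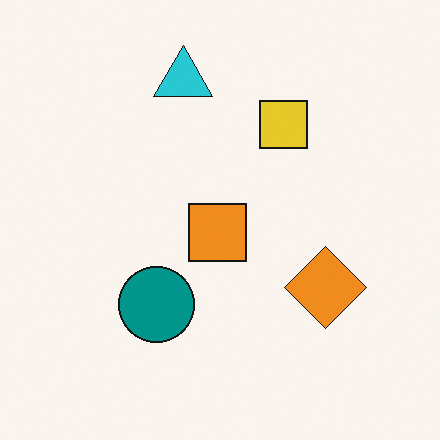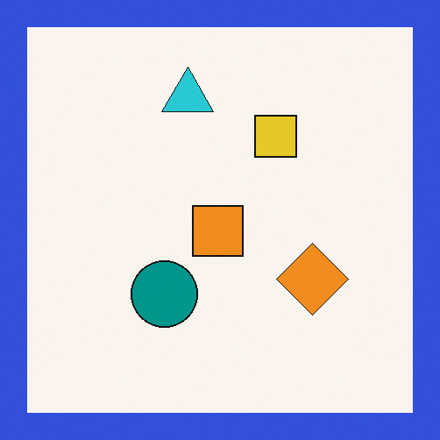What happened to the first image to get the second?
It was framed with a blue border.

A solid blue frame runs around the edge of the second image, with the content slightly shrunk inside it.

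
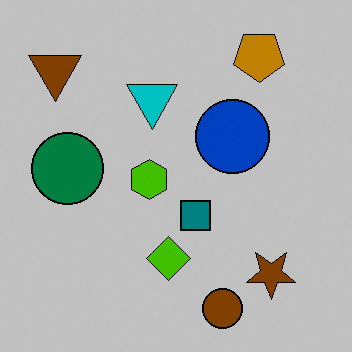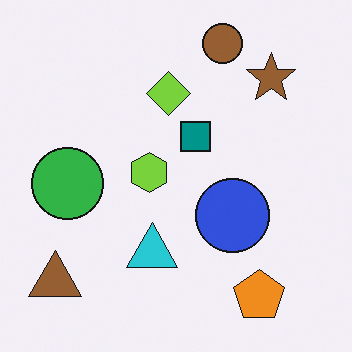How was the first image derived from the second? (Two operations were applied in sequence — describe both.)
The image was flipped vertically (top ↔ bottom), then heavily posterized to just a handful of flat colors.

The brown circle is in the top of the second image and the bottom of the first — shapes on opposite sides of the horizontal midline have swapped in a mirror flip. Each flat color has snapped to a coarser quantized level — most visibly, the near-white background has dropped to a flat grey.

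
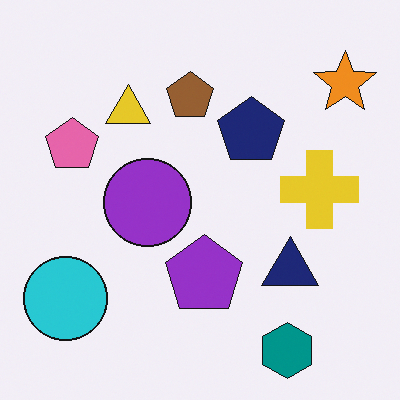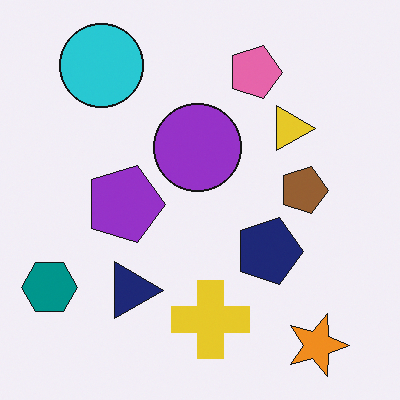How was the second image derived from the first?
The second image is the first rotated 90° clockwise.

The orange star sits in the top-right of the first image and the bottom-right of the second — consistent with a whole-image 90° clockwise rotation.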